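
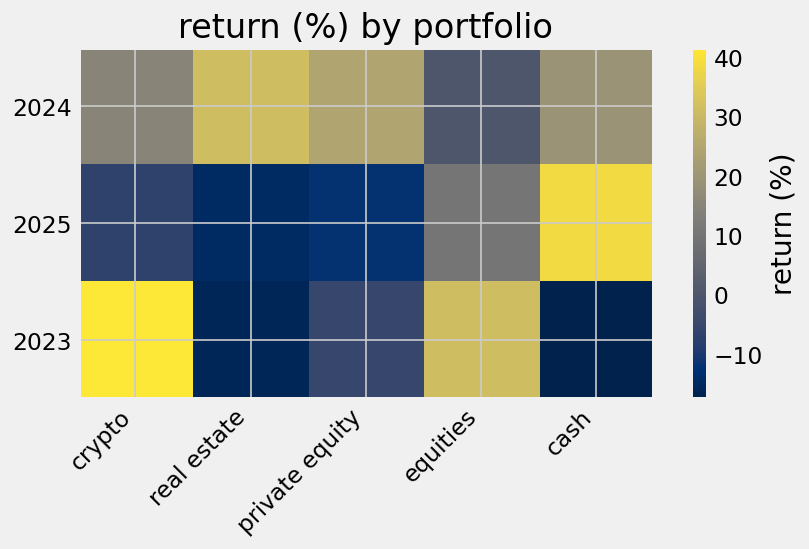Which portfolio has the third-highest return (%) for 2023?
private equity

Top 4 for 2023: crypto ≈ 40, equities ≈ 30, private equity ≈ -5, real estate ≈ -15.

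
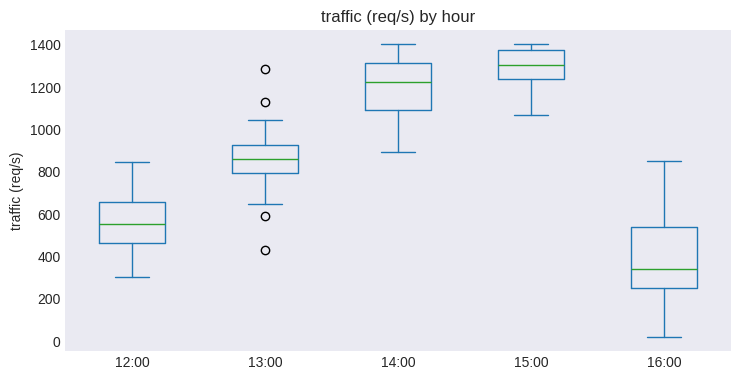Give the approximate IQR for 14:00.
Q3 ≈ 1300, Q1 ≈ 1100; IQR ≈ 200.

≈ 200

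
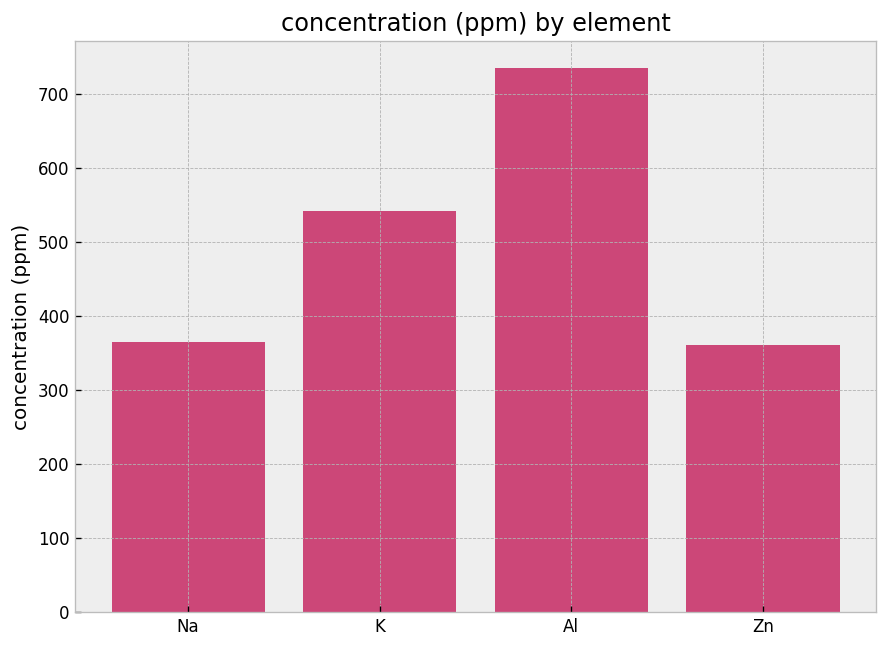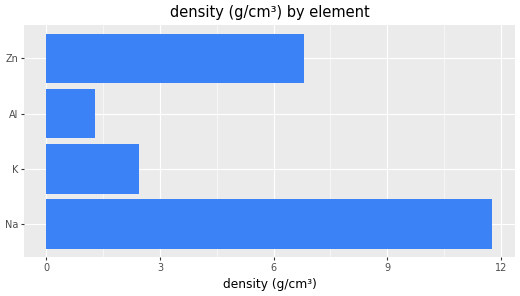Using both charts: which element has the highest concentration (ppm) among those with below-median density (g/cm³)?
Al

Chart 2 median density (g/cm³) ≈ 4; below-median elements: K, Al. Among those, Al has the highest concentration (ppm) (≈ 700).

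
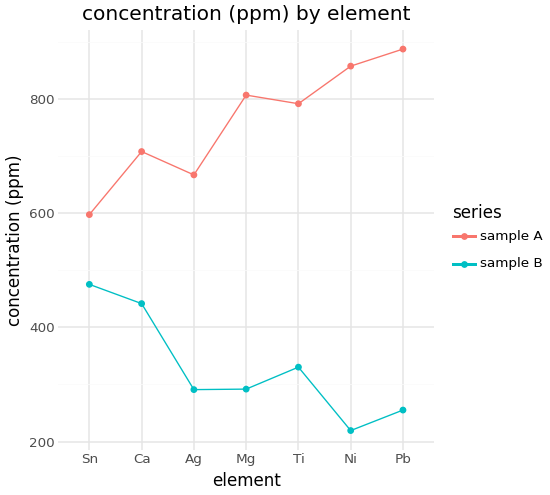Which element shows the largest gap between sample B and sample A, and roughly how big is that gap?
Ni, ≈ 700 ppm

Ni: sample B ≈ 200, sample A ≈ 900 → gap ≈ 700. Next-largest (Pb) is only ≈ 600.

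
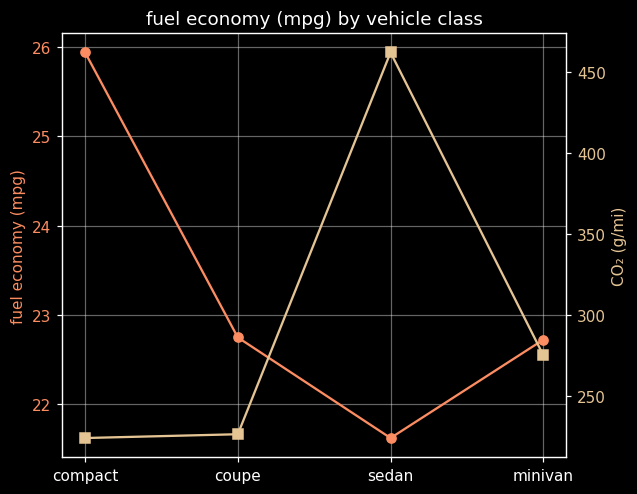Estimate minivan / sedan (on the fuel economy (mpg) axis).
≈ 1.05×

minivan ≈ 22.5, sedan ≈ 21.5; 22.5/21.5 ≈ 1.05.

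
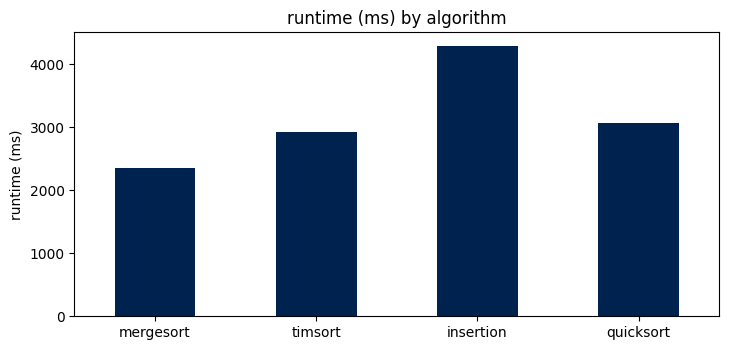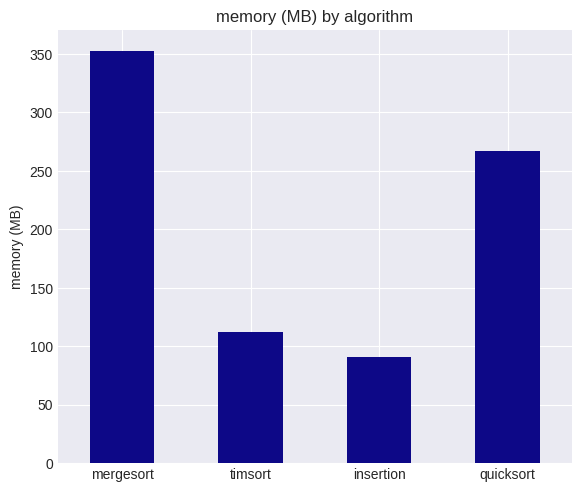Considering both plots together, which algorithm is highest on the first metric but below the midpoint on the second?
Chart 2 median memory (MB) ≈ 200; below-median algorithms: timsort, insertion. Among those, insertion has the highest runtime (ms) (≈ 4500).

insertion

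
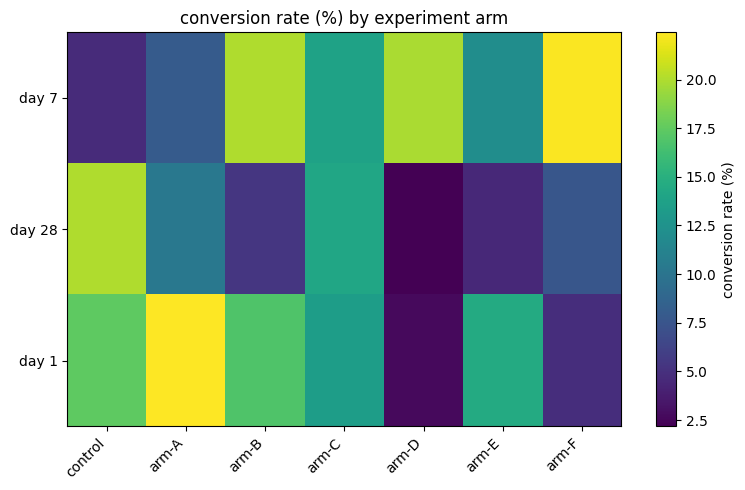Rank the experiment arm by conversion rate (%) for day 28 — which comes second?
Top 3 for day 28: control ≈ 20, arm-C ≈ 14, arm-A ≈ 10.

arm-C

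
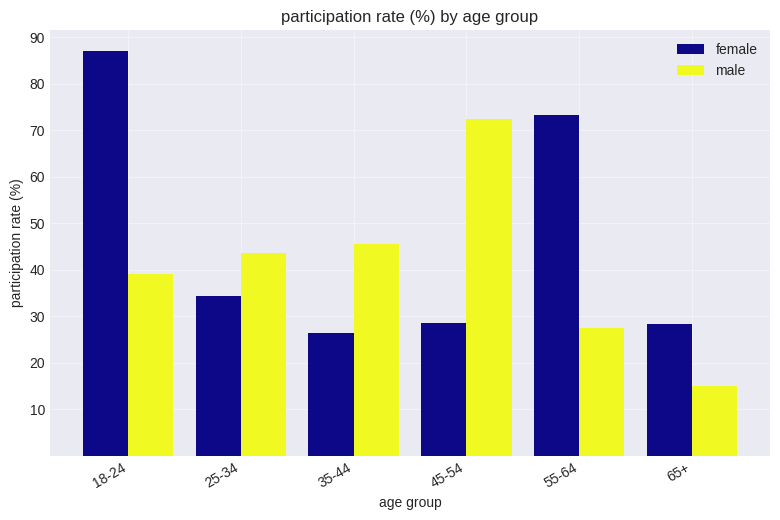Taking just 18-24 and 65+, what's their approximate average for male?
≈ 30

(40 + 20) / 2 ≈ 30.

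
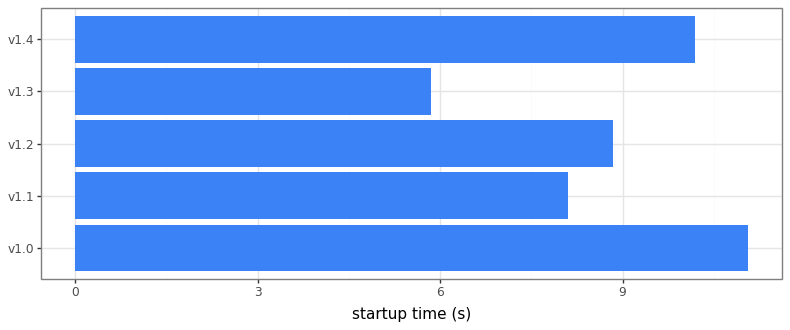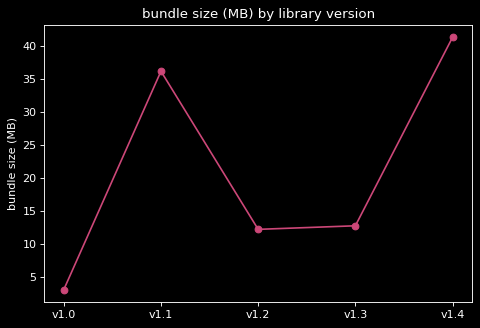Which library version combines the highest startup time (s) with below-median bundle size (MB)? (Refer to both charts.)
Chart 2 median bundle size (MB) ≈ 15; below-median library versions: v1.0, v1.2. Among those, v1.0 has the highest startup time (s) (≈ 12).

v1.0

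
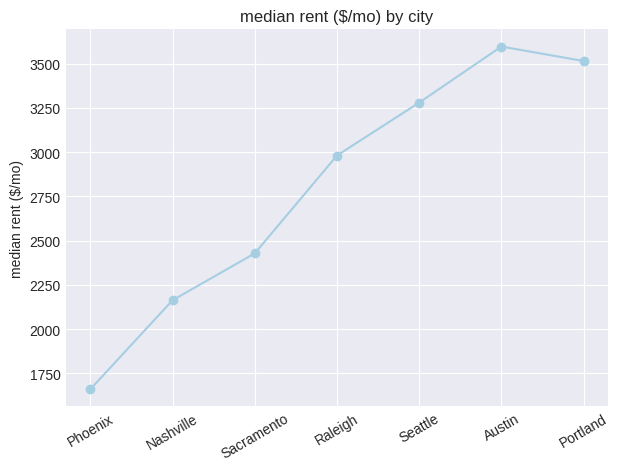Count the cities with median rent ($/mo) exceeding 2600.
Above 2600: Raleigh, Seattle, Austin, Portland.

4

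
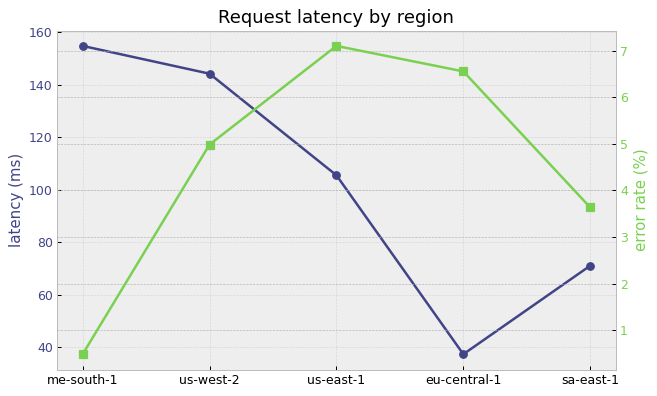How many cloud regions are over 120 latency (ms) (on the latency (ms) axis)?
Above 120: me-south-1, us-west-2.

2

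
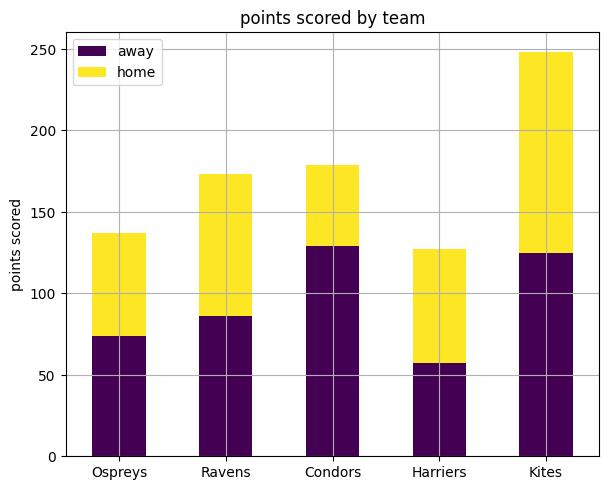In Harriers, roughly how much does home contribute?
home top ≈ 125, bottom ≈ 50; segment ≈ 75.

≈ 75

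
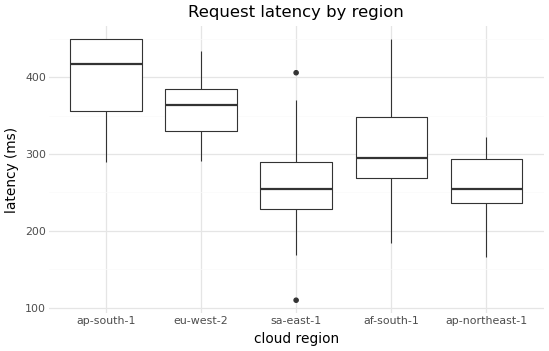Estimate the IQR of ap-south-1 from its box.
≈ 80

Q3 ≈ 440, Q1 ≈ 360; IQR ≈ 80.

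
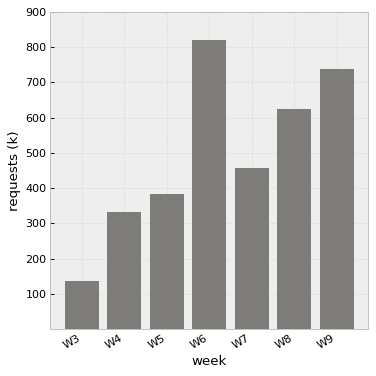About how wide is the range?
≈ 700

Max W6 ≈ 800, min W3 ≈ 100; range ≈ 700.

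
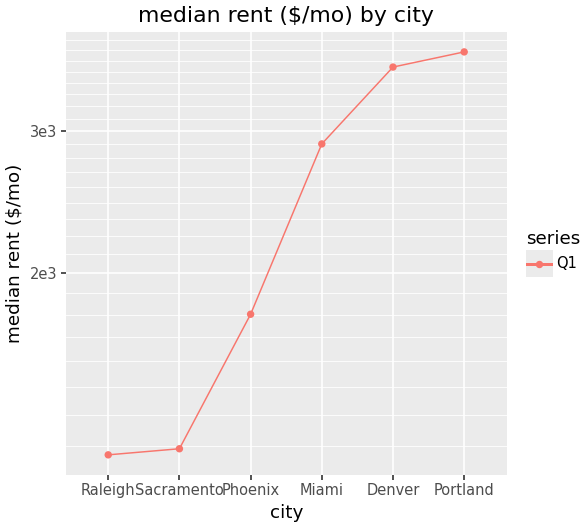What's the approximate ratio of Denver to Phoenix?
≈ 1.75×

Denver ≈ 3500, Phoenix ≈ 2000; 3500/2000 ≈ 1.75.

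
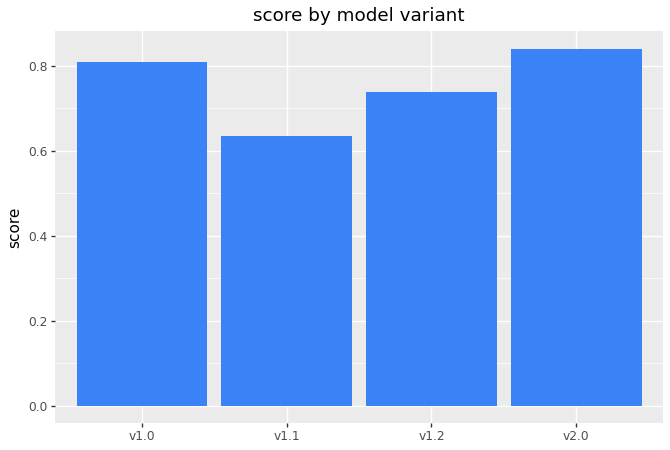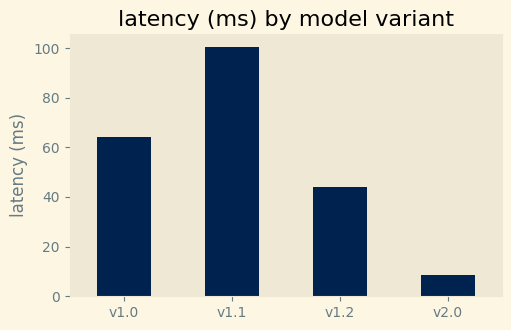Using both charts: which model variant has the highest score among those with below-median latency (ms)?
Chart 2 median latency (ms) ≈ 50; below-median model variants: v1.2, v2.0. Among those, v2.0 has the highest score (≈ 0.8).

v2.0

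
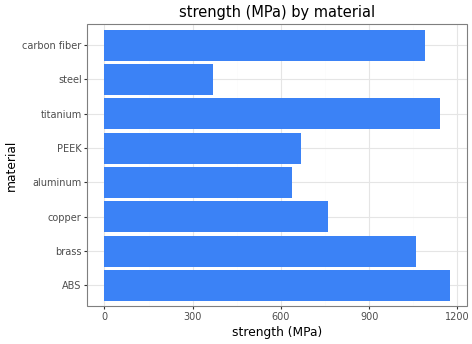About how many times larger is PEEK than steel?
PEEK ≈ 700, steel ≈ 400; 700/400 ≈ 1.75.

≈ 1.75×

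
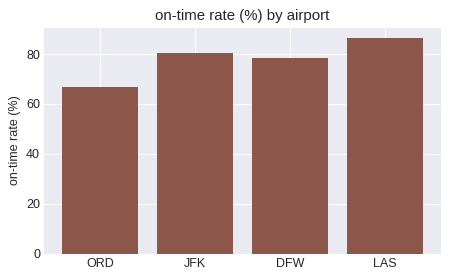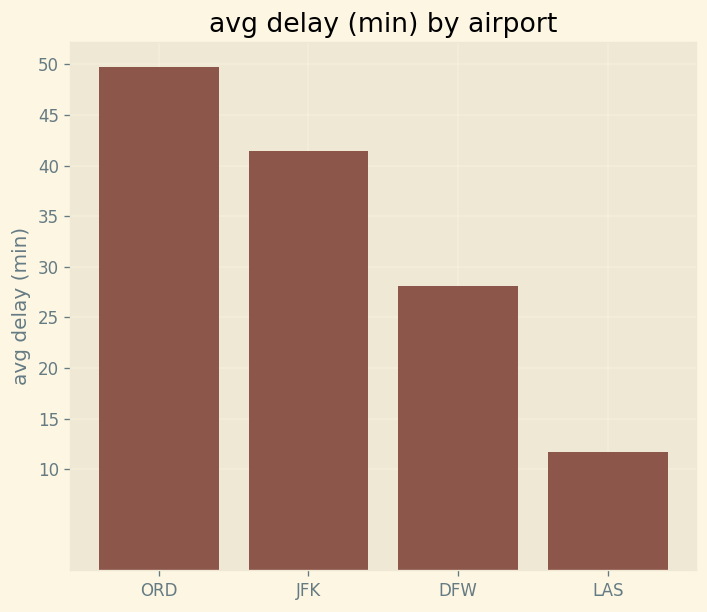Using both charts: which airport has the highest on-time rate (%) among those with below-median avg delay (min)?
Chart 2 median avg delay (min) ≈ 35; below-median airports: DFW, LAS. Among those, LAS has the highest on-time rate (%) (≈ 90).

LAS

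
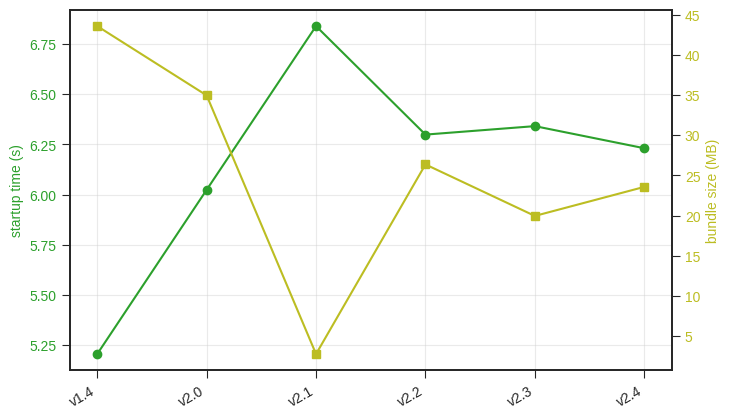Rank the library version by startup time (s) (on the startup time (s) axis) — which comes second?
v2.3

Top 3 (on the startup time (s) axis): v2.1 ≈ 6.8, v2.3 ≈ 6.4, v2.2 ≈ 6.2.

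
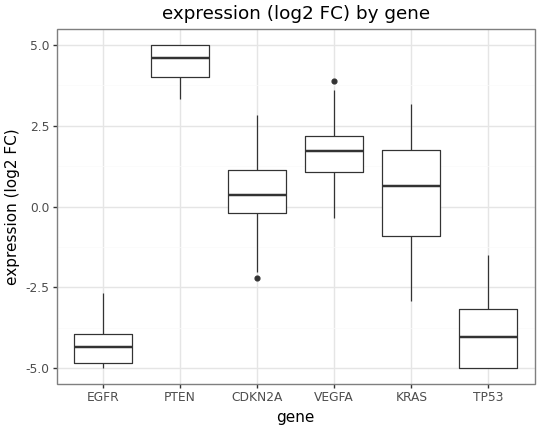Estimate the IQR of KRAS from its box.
≈ 3

Q3 ≈ 2, Q1 ≈ -1; IQR ≈ 3.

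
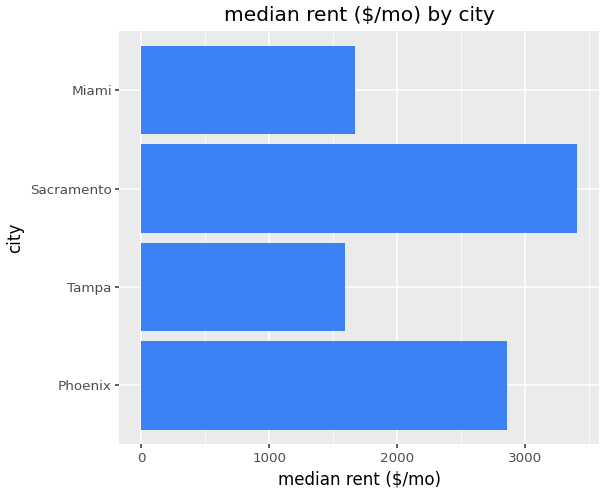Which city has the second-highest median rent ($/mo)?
Top 3: Sacramento ≈ 3500, Phoenix ≈ 3000, Miami ≈ 1500.

Phoenix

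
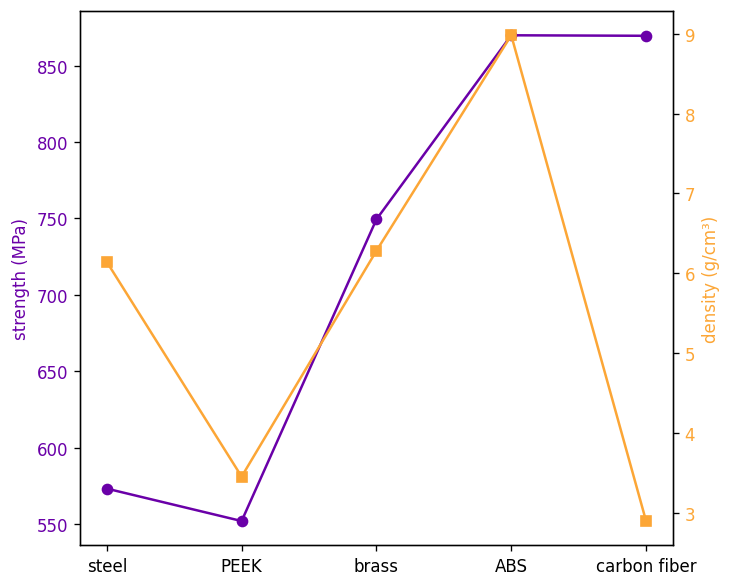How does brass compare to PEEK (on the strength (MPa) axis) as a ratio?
≈ 1.36×

brass ≈ 750, PEEK ≈ 550; 750/550 ≈ 1.36.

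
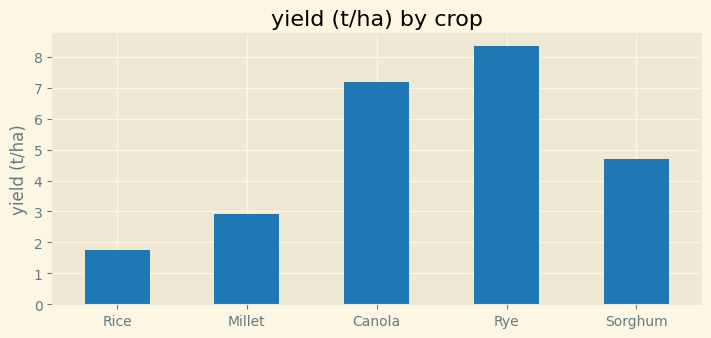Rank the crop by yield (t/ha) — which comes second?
Canola

Top 3: Rye ≈ 8, Canola ≈ 7, Sorghum ≈ 5.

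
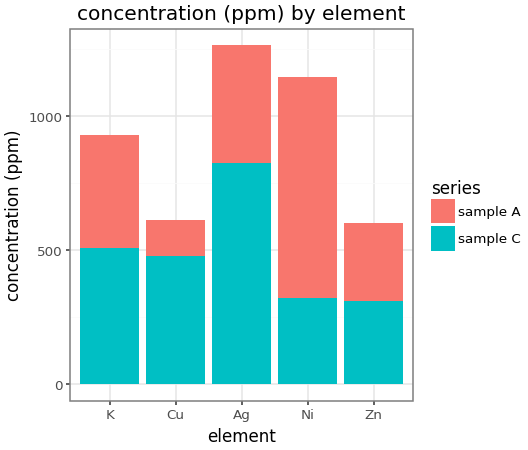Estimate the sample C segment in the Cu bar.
≈ 400

sample C top ≈ 400, bottom ≈ 0; segment ≈ 400.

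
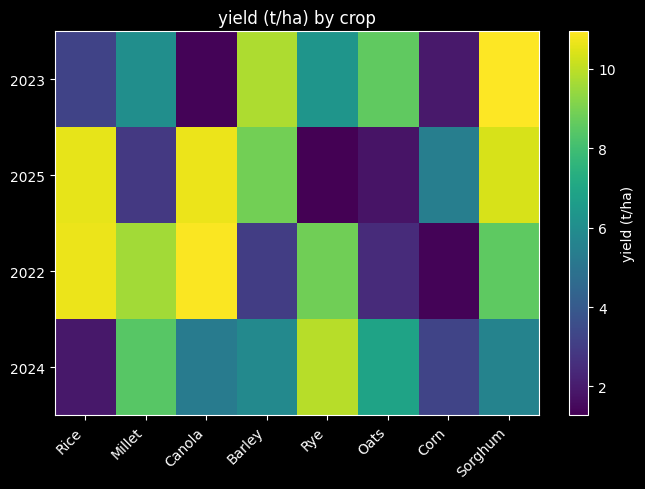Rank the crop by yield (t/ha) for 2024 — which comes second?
Millet

Top 3 for 2024: Rye ≈ 10, Millet ≈ 8, Oats ≈ 7.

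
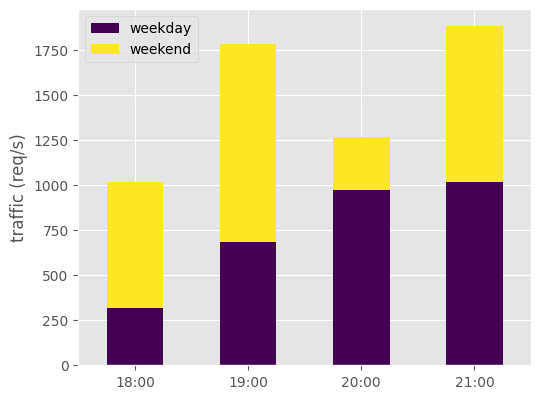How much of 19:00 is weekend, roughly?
weekend top ≈ 1800, bottom ≈ 600; segment ≈ 1200.

≈ 1200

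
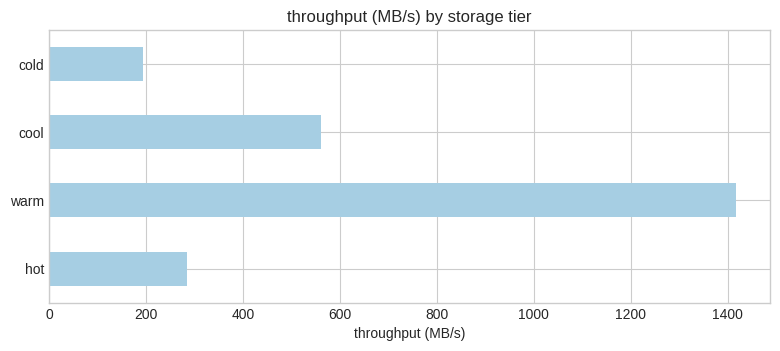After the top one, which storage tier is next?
Top 3: warm ≈ 1400, cool ≈ 600, hot ≈ 200.

cool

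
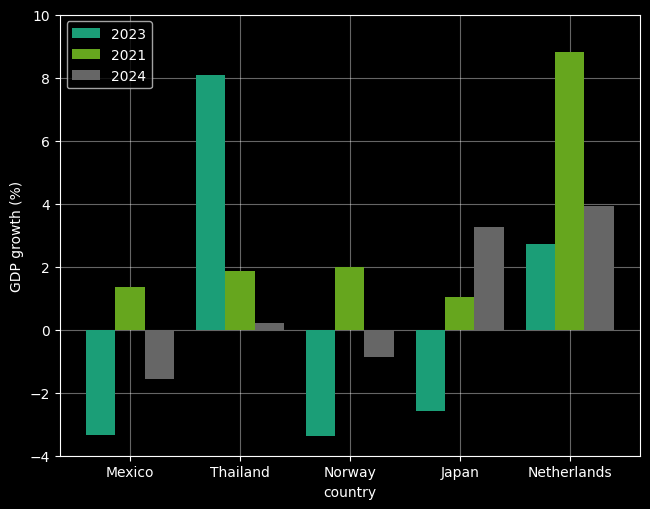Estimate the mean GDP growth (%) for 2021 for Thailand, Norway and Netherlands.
≈ 4

(2 + 2 + 8) / 3 ≈ 4.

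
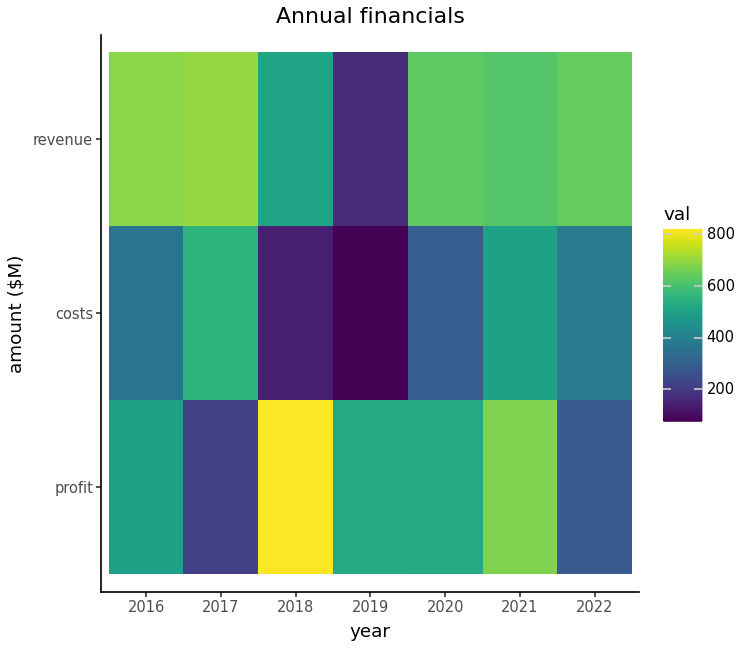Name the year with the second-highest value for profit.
Top 3 for profit: 2018 ≈ 800, 2021 ≈ 700, 2019 ≈ 500.

2021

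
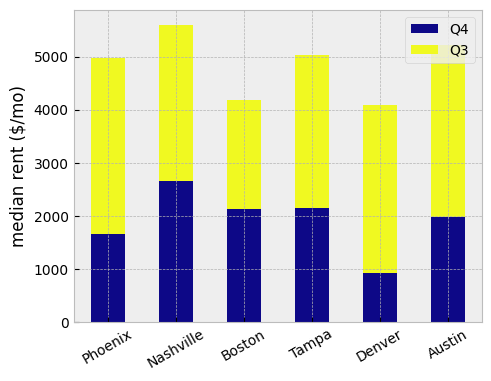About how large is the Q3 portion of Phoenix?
Q3 top ≈ 5000, bottom ≈ 1500; segment ≈ 3500.

≈ 3500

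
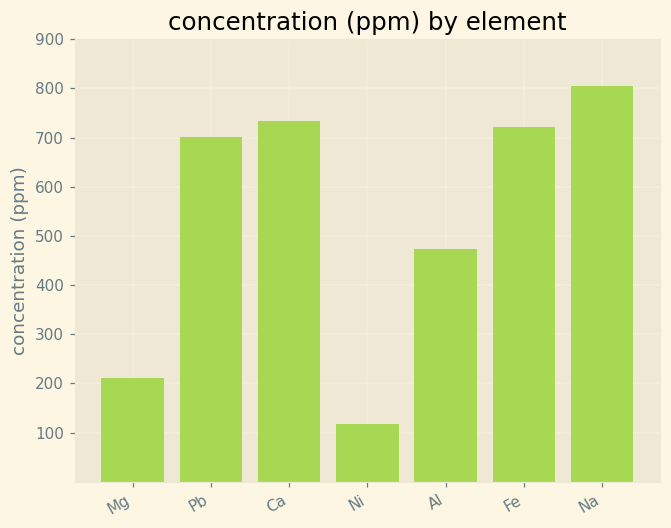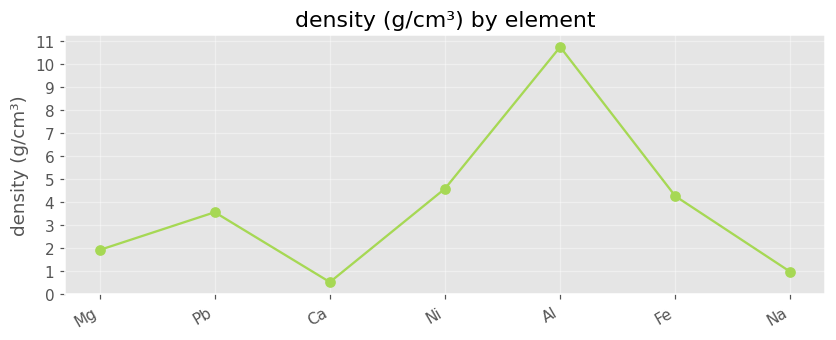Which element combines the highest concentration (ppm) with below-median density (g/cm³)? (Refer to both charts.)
Chart 2 median density (g/cm³) ≈ 4; below-median elements: Mg, Ca, Na. Among those, Na has the highest concentration (ppm) (≈ 800).

Na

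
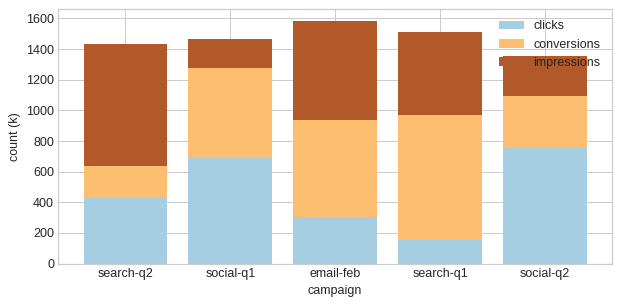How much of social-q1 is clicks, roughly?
≈ 600

clicks top ≈ 600, bottom ≈ 0; segment ≈ 600.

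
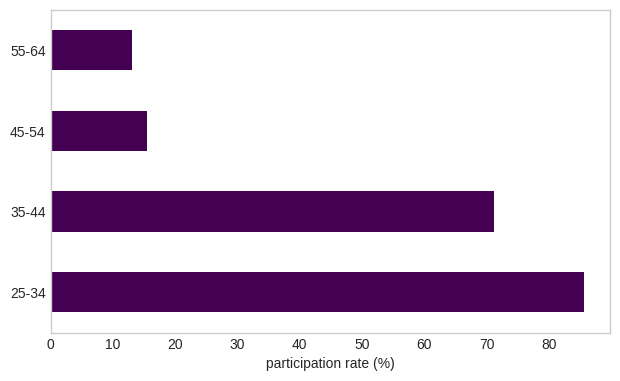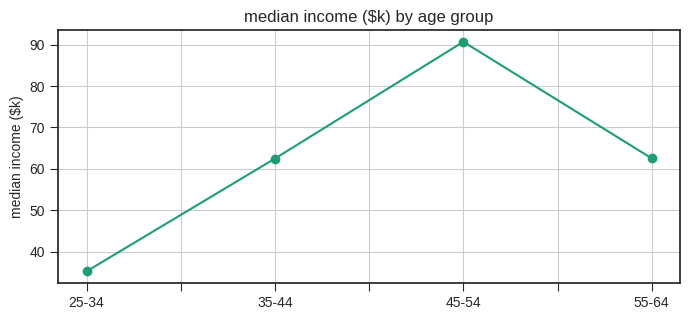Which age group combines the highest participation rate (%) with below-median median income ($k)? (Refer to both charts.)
Chart 2 median median income ($k) ≈ 60; below-median age groups: 25-34, 35-44. Among those, 25-34 has the highest participation rate (%) (≈ 90).

25-34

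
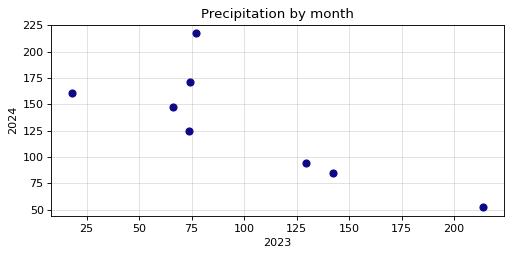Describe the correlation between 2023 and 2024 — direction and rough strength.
Points are negatively correlated; strong (|r| ≈ 0.8).

negative, strong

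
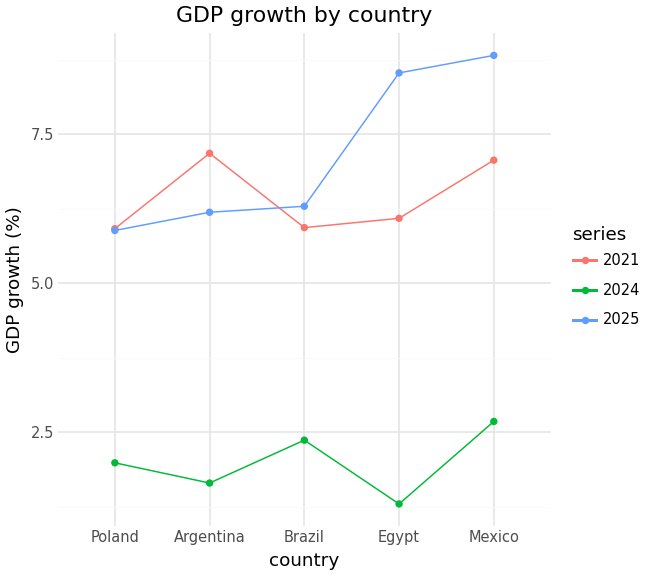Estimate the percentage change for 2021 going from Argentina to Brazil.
≈ -14.3%

Argentina ≈ 7, Brazil ≈ 6; (6 − 7) / 7 ≈ -14.3%.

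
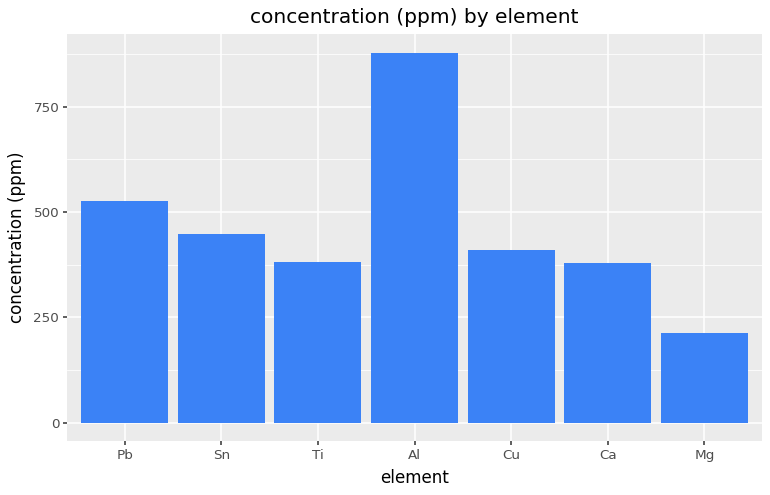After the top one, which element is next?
Top 3: Al ≈ 900, Pb ≈ 500, Sn ≈ 400.

Pb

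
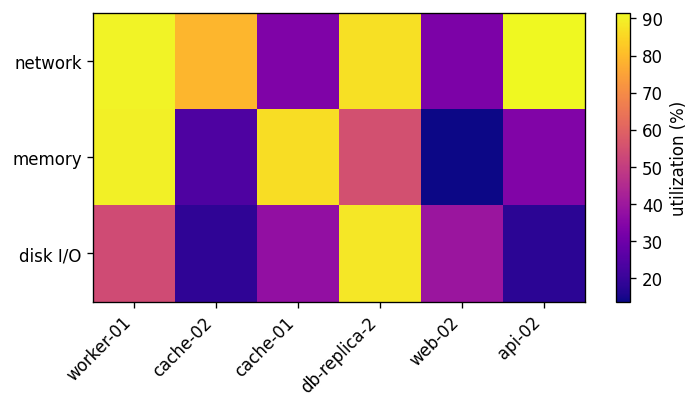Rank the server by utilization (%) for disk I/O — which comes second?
worker-01

Top 3 for disk I/O: db-replica-2 ≈ 90, worker-01 ≈ 50, web-02 ≈ 40.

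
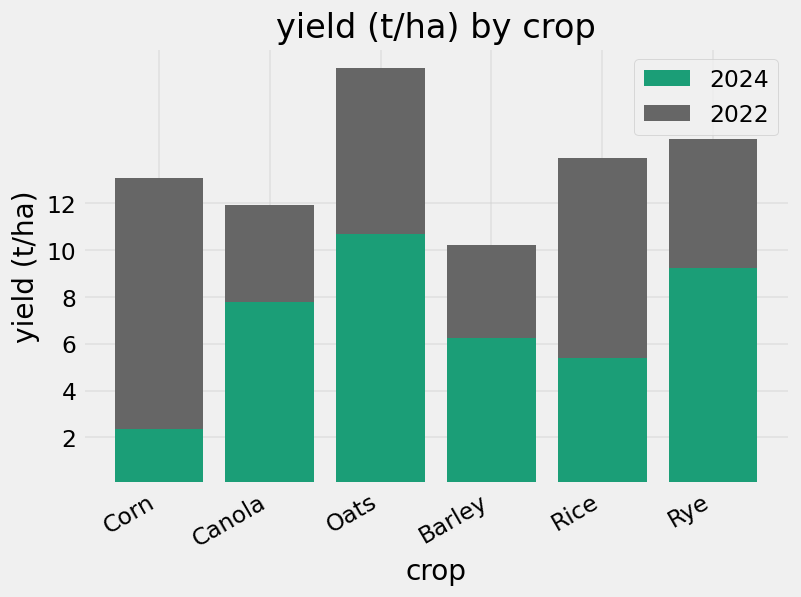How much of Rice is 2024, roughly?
2024 top ≈ 6, bottom ≈ 0; segment ≈ 6.

≈ 6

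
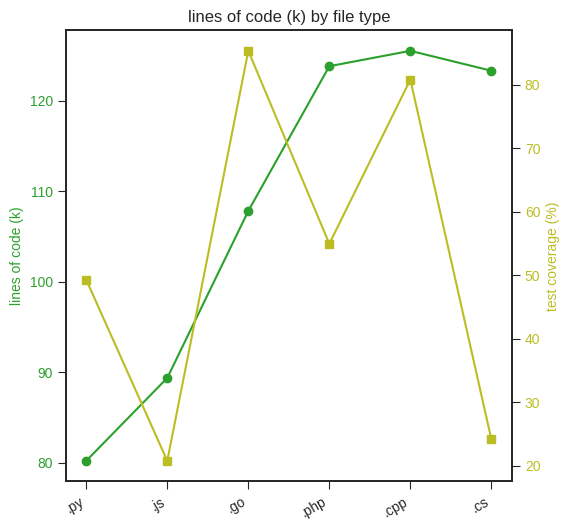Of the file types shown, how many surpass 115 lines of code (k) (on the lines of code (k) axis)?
Above 115: .php, .cpp, .cs.

3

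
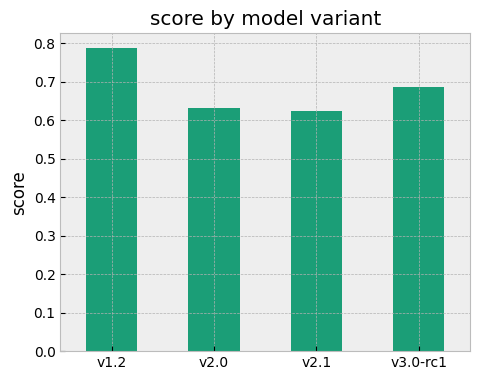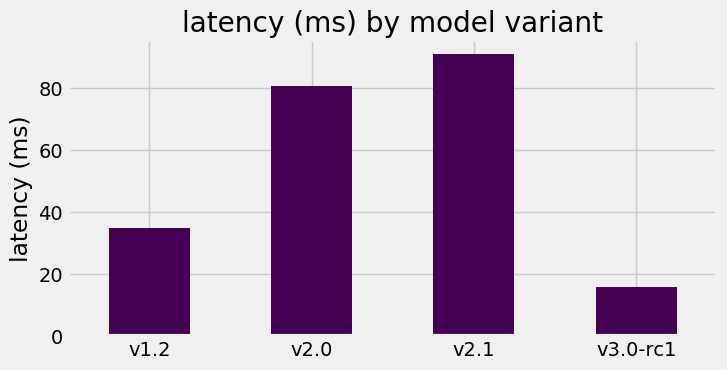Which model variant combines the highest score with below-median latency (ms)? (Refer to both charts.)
v1.2

Chart 2 median latency (ms) ≈ 60; below-median model variants: v1.2, v3.0-rc1. Among those, v1.2 has the highest score (≈ 0.8).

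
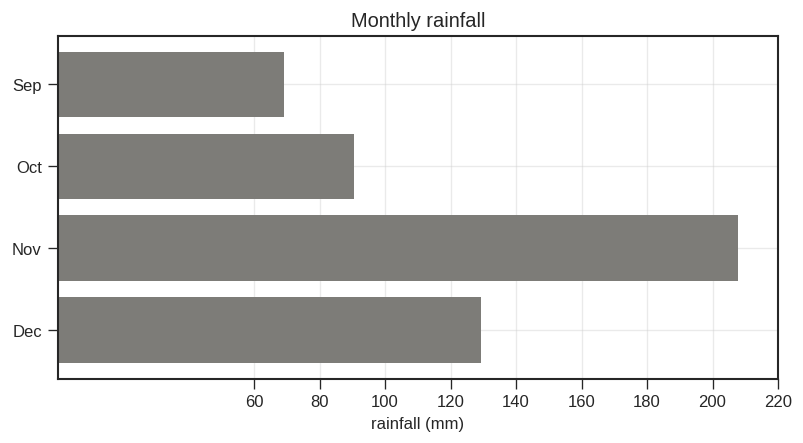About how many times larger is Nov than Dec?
≈ 1.67×

Nov ≈ 200, Dec ≈ 120; 200/120 ≈ 1.67.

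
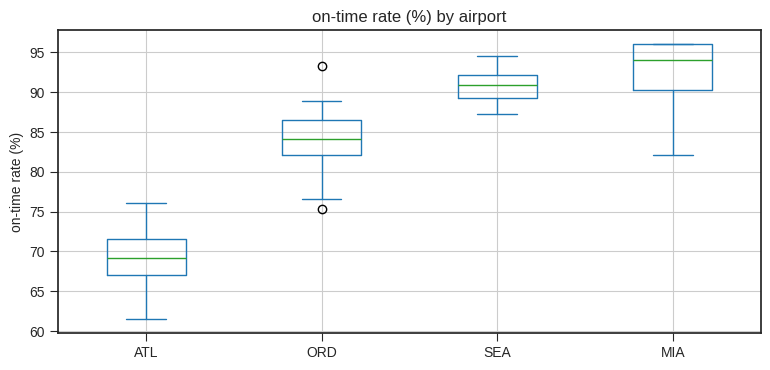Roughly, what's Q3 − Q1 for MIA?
≈ 5

Q3 ≈ 95, Q1 ≈ 90; IQR ≈ 5.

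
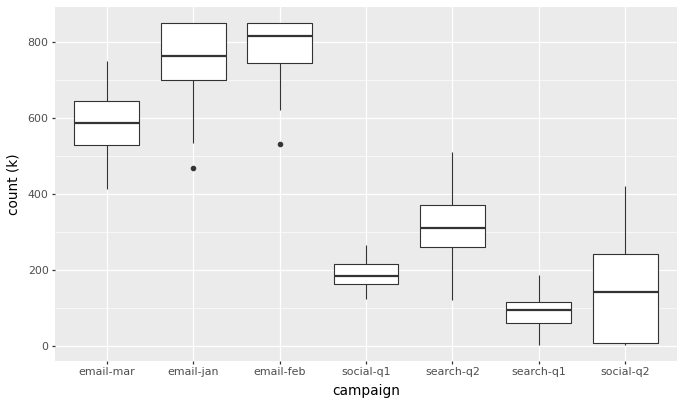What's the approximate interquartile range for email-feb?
≈ 100

Q3 ≈ 800, Q1 ≈ 700; IQR ≈ 100.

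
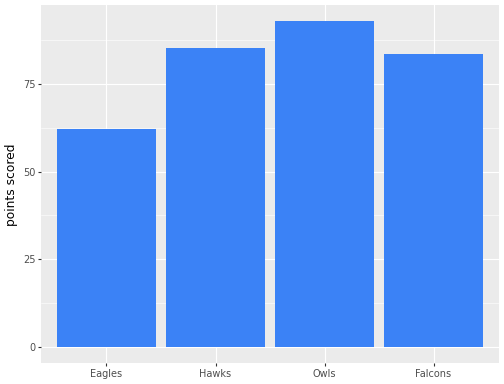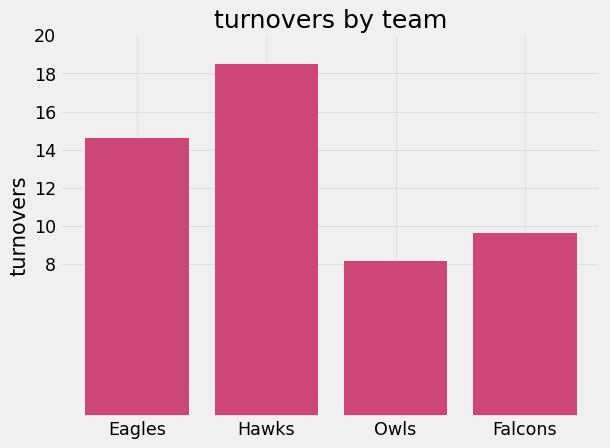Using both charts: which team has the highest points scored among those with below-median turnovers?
Owls

Chart 2 median turnovers ≈ 12; below-median teams: Owls, Falcons. Among those, Owls has the highest points scored (≈ 90).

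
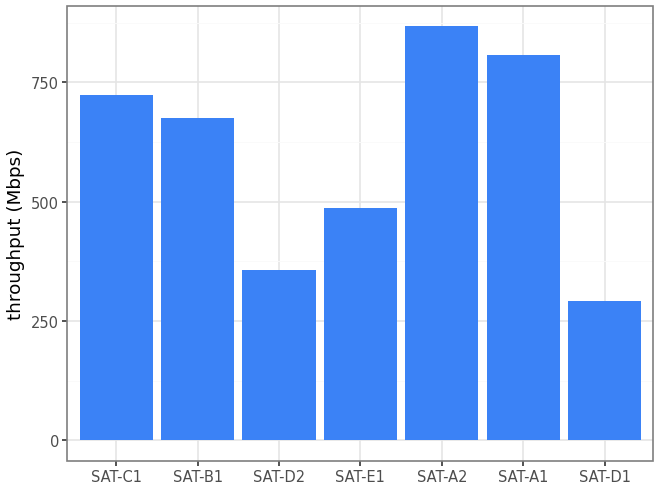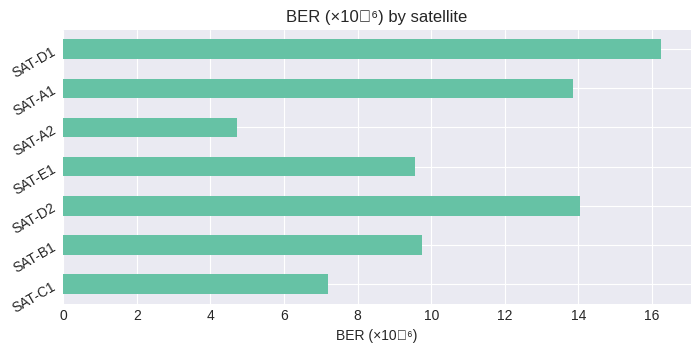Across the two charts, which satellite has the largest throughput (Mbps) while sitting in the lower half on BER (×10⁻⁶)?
SAT-A2

Chart 2 median BER (×10⁻⁶) ≈ 10; below-median satellites: SAT-C1, SAT-E1, SAT-A2. Among those, SAT-A2 has the highest throughput (Mbps) (≈ 900).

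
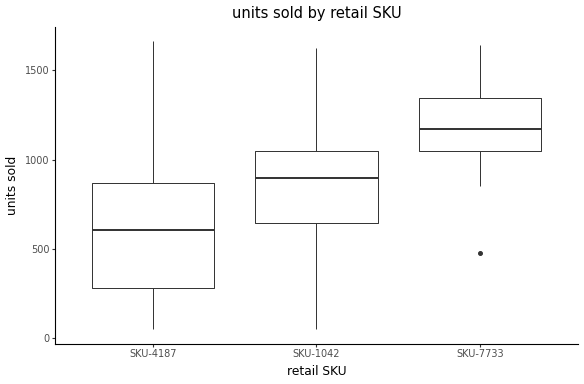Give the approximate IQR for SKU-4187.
≈ 550

Q3 ≈ 850, Q1 ≈ 300; IQR ≈ 550.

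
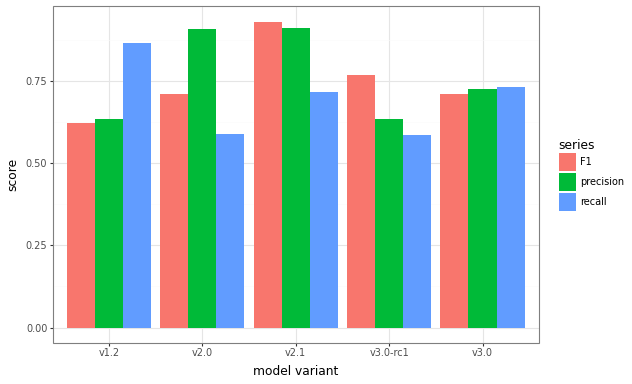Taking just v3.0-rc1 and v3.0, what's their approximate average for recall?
≈ 0.65

(0.6 + 0.7) / 2 ≈ 0.65.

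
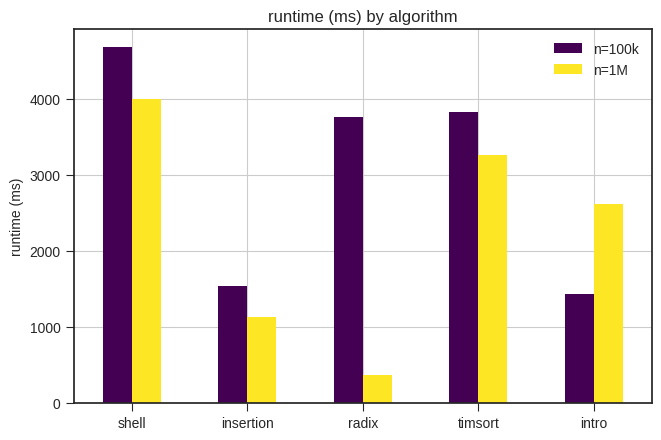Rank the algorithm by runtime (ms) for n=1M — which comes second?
Top 3 for n=1M: shell ≈ 4000, timsort ≈ 3500, intro ≈ 2500.

timsort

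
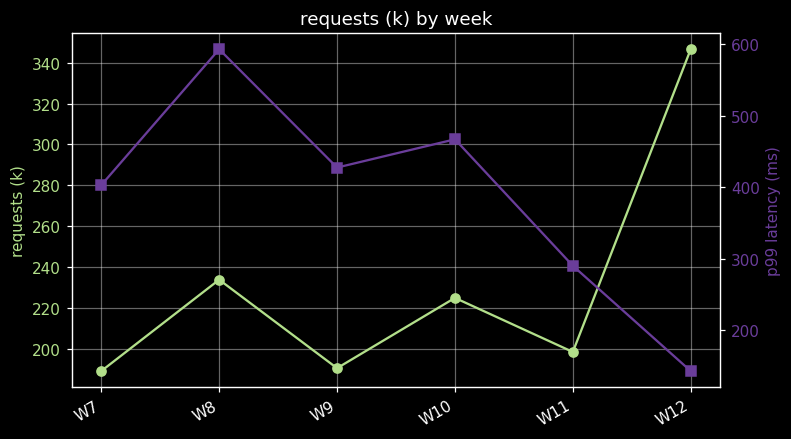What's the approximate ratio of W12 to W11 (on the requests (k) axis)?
≈ 1.7×

W12 ≈ 340, W11 ≈ 200; 340/200 ≈ 1.7.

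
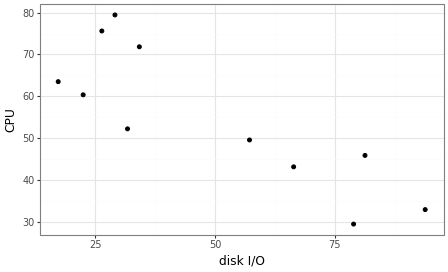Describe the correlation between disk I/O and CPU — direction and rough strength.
Points are negatively correlated; strong (|r| ≈ 0.8).

negative, strong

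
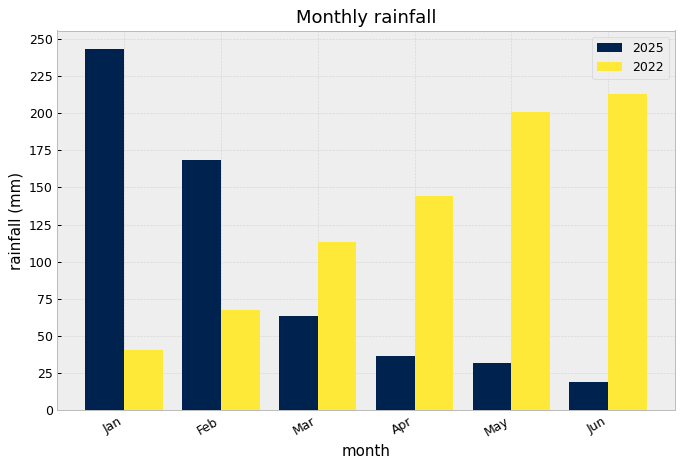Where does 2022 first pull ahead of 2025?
Mar

Feb: 2022 ≈ 75 vs 2025 ≈ 175 (not yet); Mar: 2022 ≈ 125 vs 2025 ≈ 75 (first crossover).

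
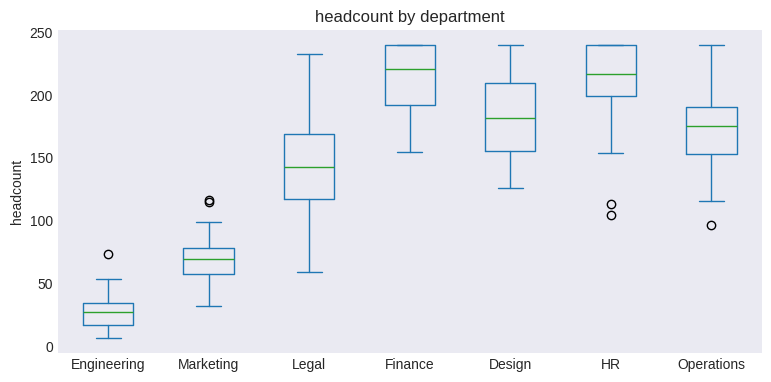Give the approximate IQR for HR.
Q3 ≈ 240, Q1 ≈ 200; IQR ≈ 40.

≈ 40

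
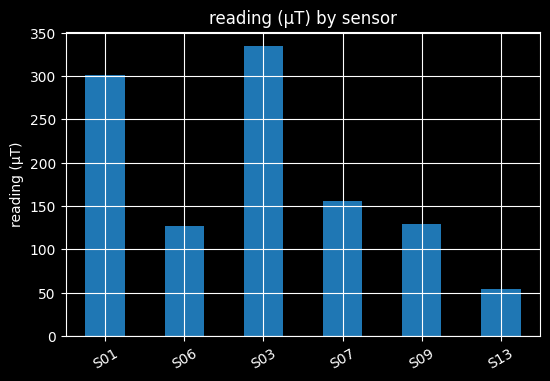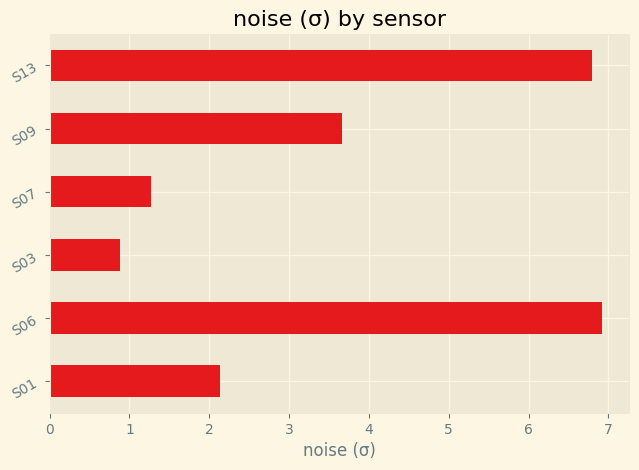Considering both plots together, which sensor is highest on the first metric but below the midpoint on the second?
Chart 2 median noise (σ) ≈ 3; below-median sensors: S01, S03, S07. Among those, S03 has the highest reading (µT) (≈ 350).

S03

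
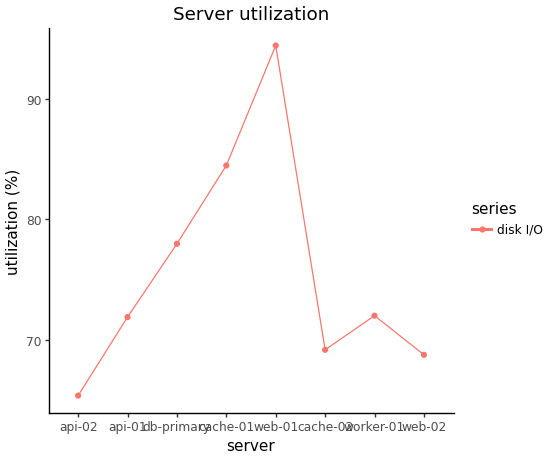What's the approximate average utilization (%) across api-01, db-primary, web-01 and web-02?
≈ 79

(70 + 80 + 95 + 70) / 4 ≈ 79.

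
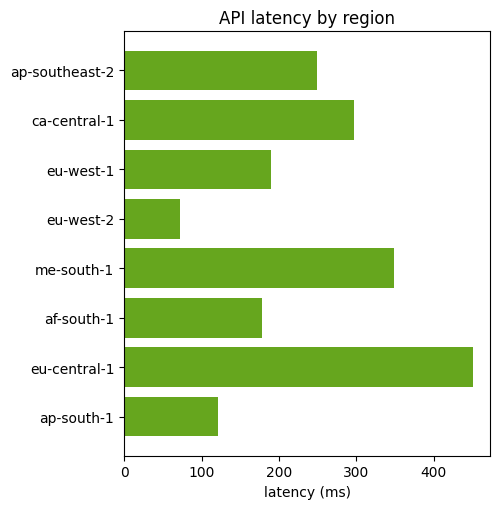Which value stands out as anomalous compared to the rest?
eu-central-1

eu-central-1 ≈ 450; the rest sit between ≈ 50 and ≈ 350.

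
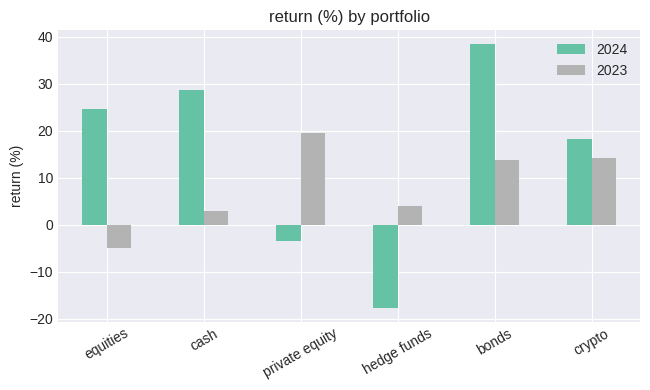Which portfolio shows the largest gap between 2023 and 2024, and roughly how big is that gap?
equities, ≈ 30 %

equities: 2023 ≈ -5, 2024 ≈ 25 → gap ≈ 30. Next-largest (cash) is only ≈ 25.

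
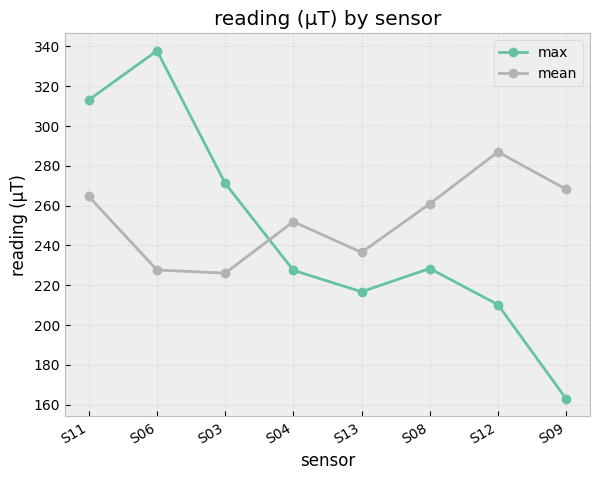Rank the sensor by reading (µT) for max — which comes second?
S11

Top 3 for max: S06 ≈ 340, S11 ≈ 320, S03 ≈ 280.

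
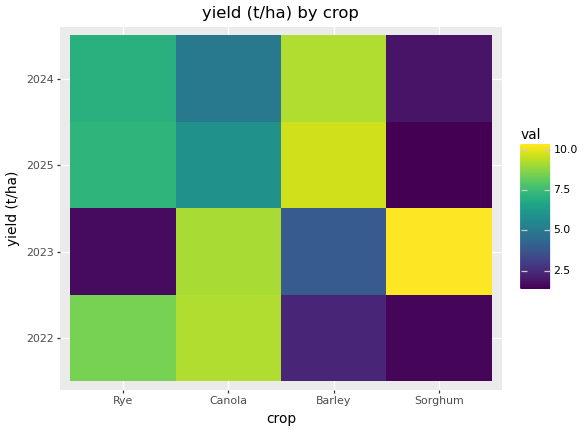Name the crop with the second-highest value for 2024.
Top 3 for 2024: Barley ≈ 9, Rye ≈ 7, Canola ≈ 5.

Rye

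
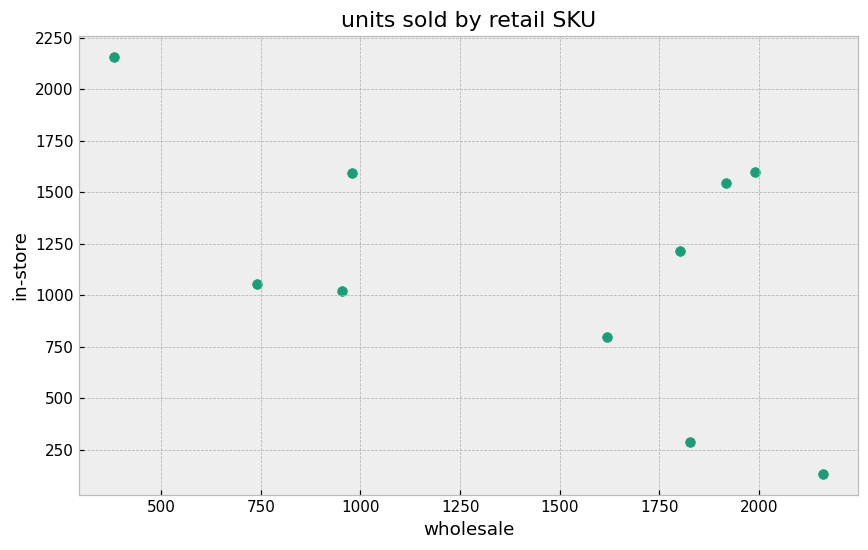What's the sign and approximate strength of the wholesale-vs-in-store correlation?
Points are negatively correlated; moderate (|r| ≈ 0.5).

negative, moderate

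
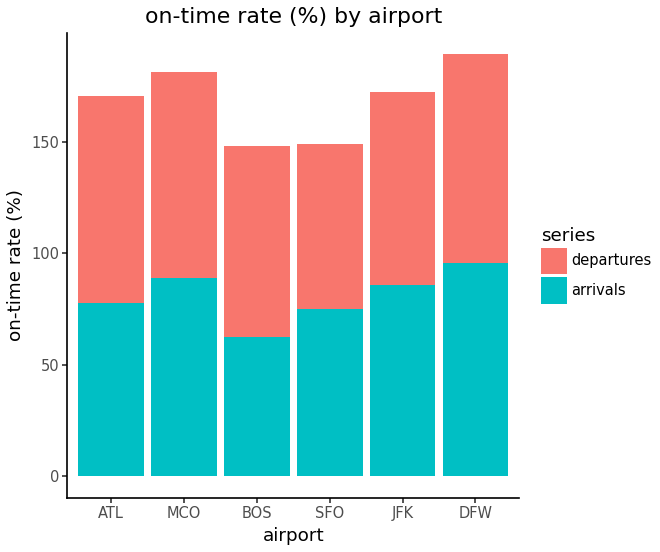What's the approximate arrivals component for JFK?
arrivals top ≈ 80, bottom ≈ 0; segment ≈ 80.

≈ 80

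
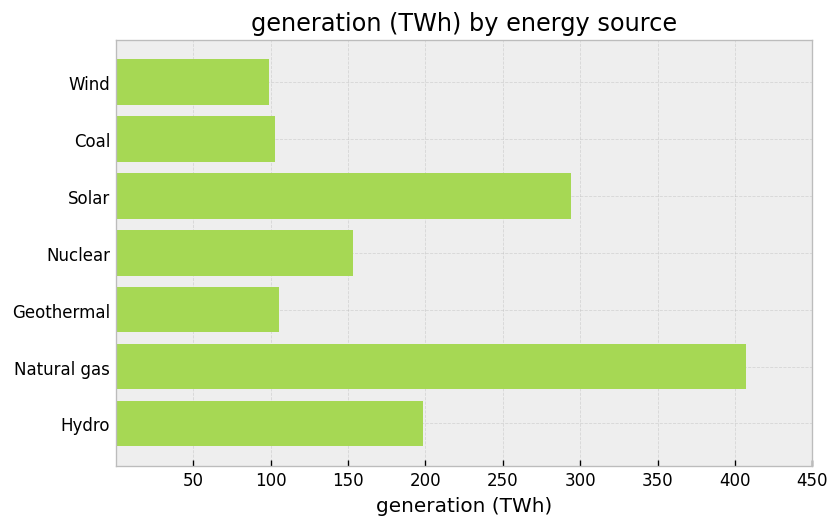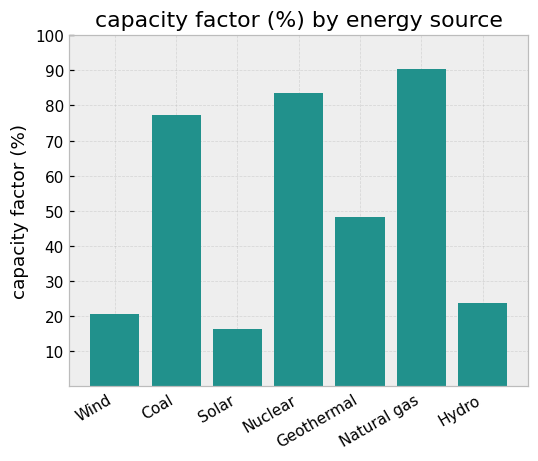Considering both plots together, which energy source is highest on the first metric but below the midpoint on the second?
Solar

Chart 2 median capacity factor (%) ≈ 50; below-median energy sources: Wind, Solar, Hydro. Among those, Solar has the highest generation (TWh) (≈ 300).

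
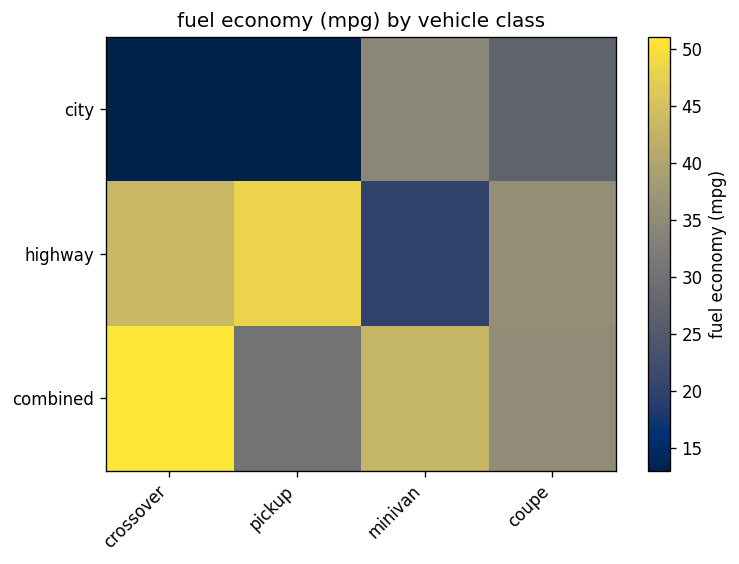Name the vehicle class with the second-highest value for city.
Top 3 for city: minivan ≈ 35, coupe ≈ 25, pickup ≈ 15.

coupe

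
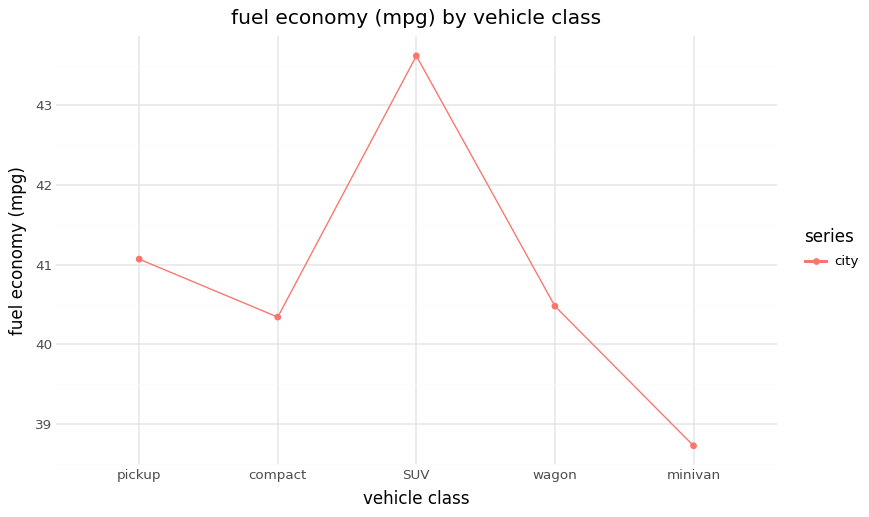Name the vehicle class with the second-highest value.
Top 3: SUV ≈ 43.5, pickup ≈ 41.0, wagon ≈ 40.5.

pickup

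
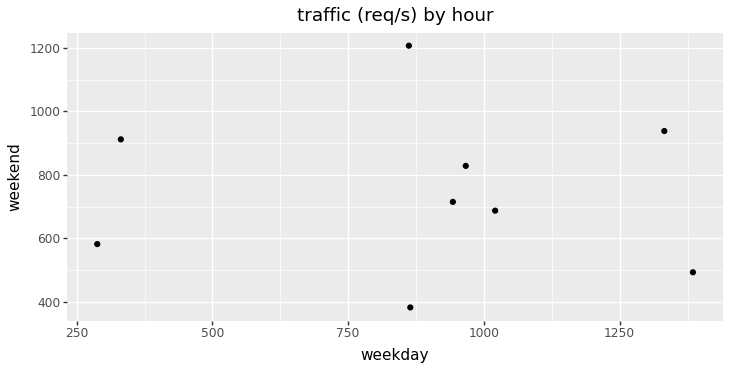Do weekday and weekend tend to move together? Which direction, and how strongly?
Points are roughly uncorrelated; weak (|r| ≈ 0.1).

no clear correlation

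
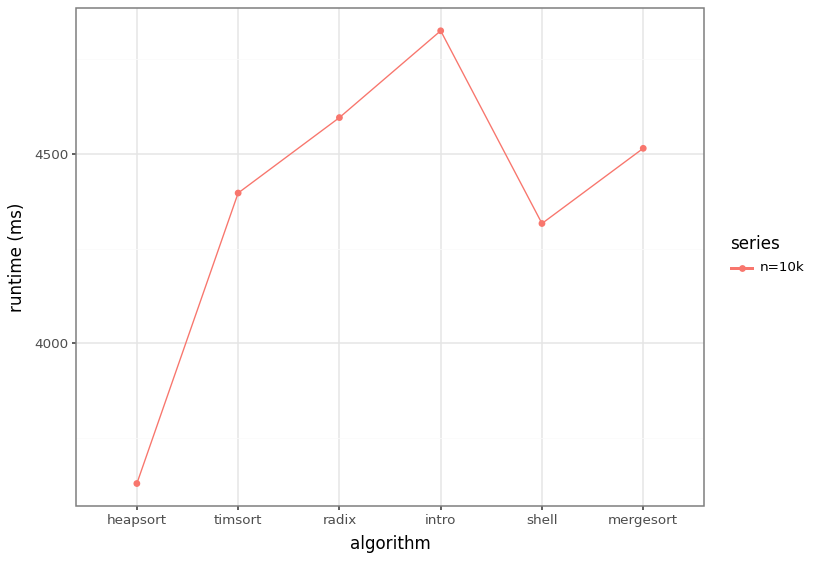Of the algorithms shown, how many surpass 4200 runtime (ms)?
5

Above 4200: timsort, radix, intro, shell, mergesort.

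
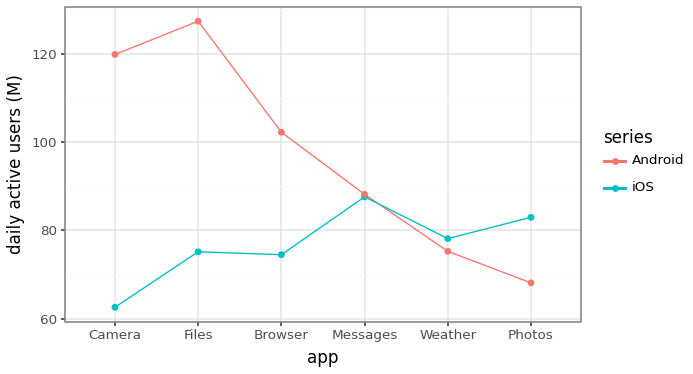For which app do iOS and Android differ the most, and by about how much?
Camera, ≈ 60 M

Camera: iOS ≈ 60, Android ≈ 120 → gap ≈ 60. Next-largest (Files) is only ≈ 50.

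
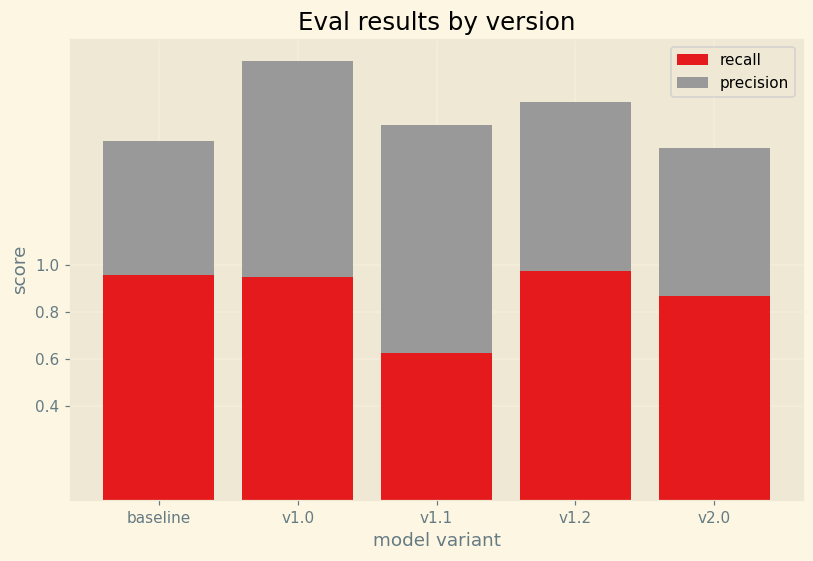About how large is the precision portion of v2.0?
≈ 0.6

precision top ≈ 1.4, bottom ≈ 0.8; segment ≈ 0.6.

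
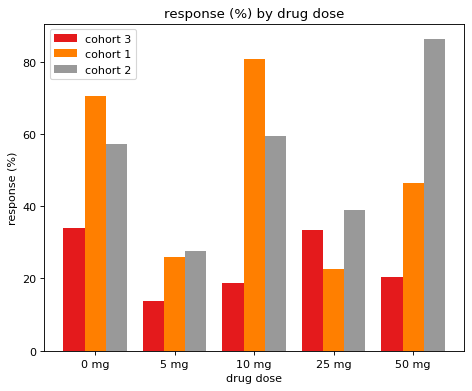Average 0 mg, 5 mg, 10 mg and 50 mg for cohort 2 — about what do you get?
(60 + 30 + 60 + 90) / 4 ≈ 60.

≈ 60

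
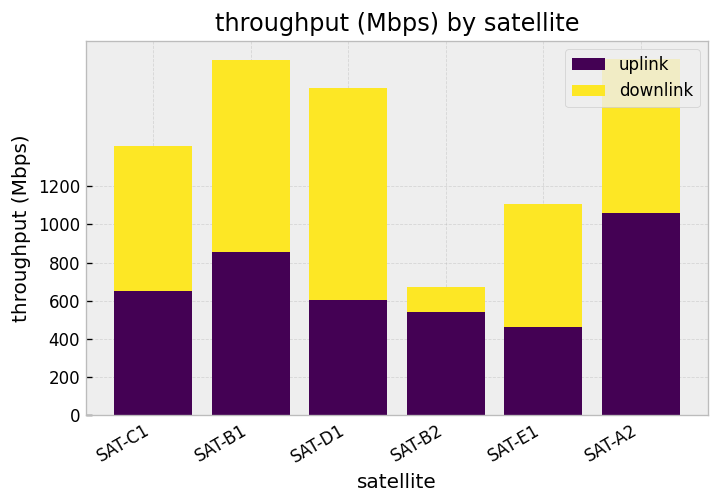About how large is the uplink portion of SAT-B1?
≈ 800

uplink top ≈ 800, bottom ≈ 0; segment ≈ 800.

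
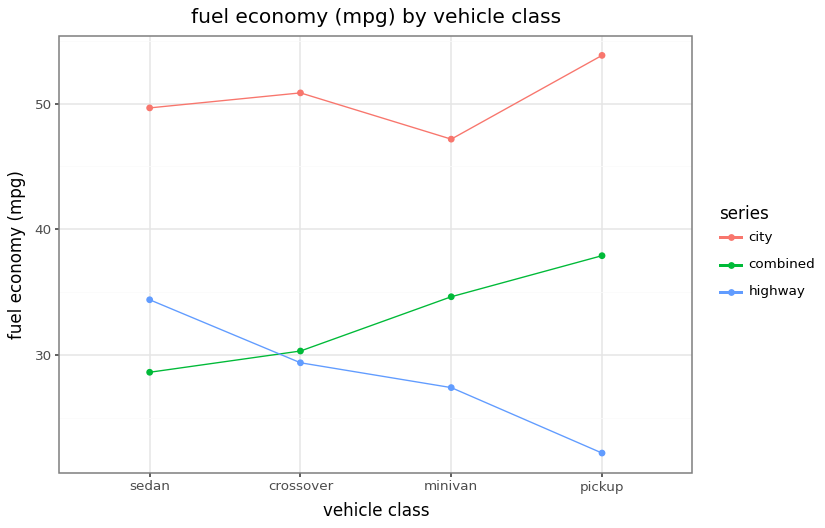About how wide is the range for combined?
Max pickup ≈ 40, min sedan ≈ 30; range ≈ 10.

≈ 10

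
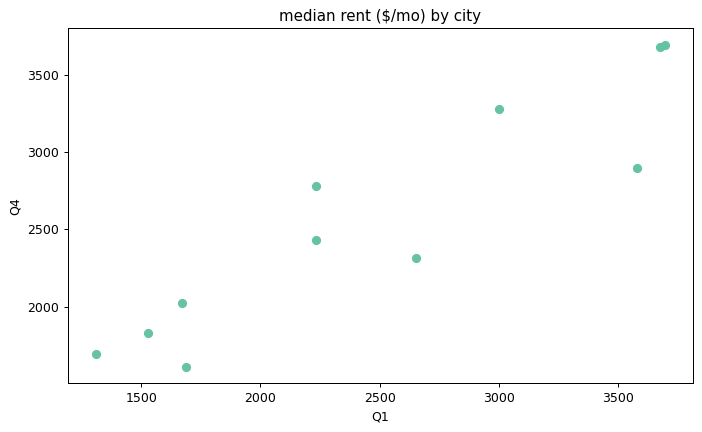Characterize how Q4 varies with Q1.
Points are positively correlated; strong (|r| ≈ 0.9).

positive, strong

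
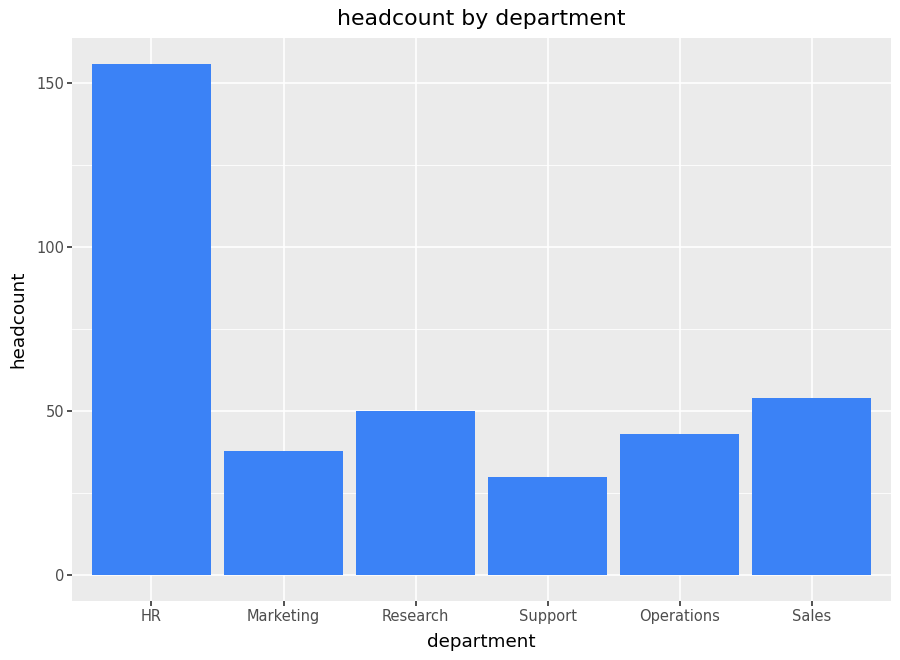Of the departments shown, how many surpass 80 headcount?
Above 80: HR.

1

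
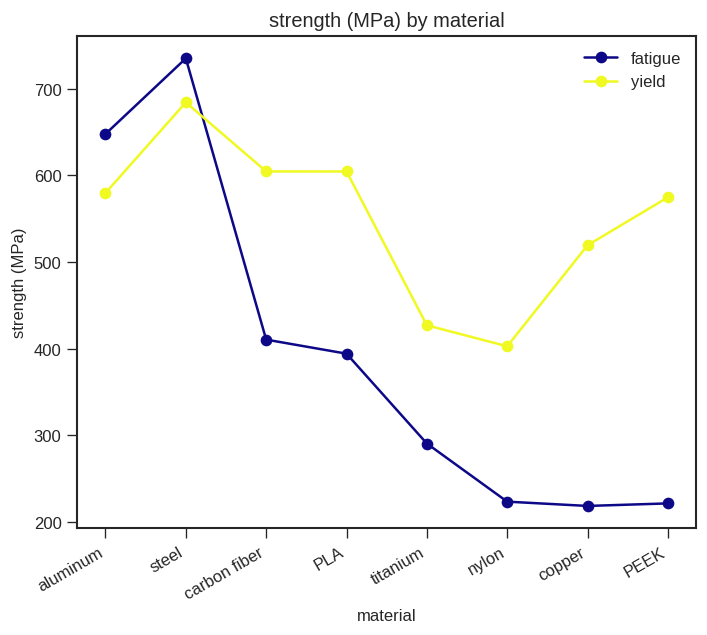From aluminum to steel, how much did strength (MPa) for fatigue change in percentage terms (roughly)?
≈ +15.4%

aluminum ≈ 650, steel ≈ 750; (750 − 650) / 650 ≈ +15.4%.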